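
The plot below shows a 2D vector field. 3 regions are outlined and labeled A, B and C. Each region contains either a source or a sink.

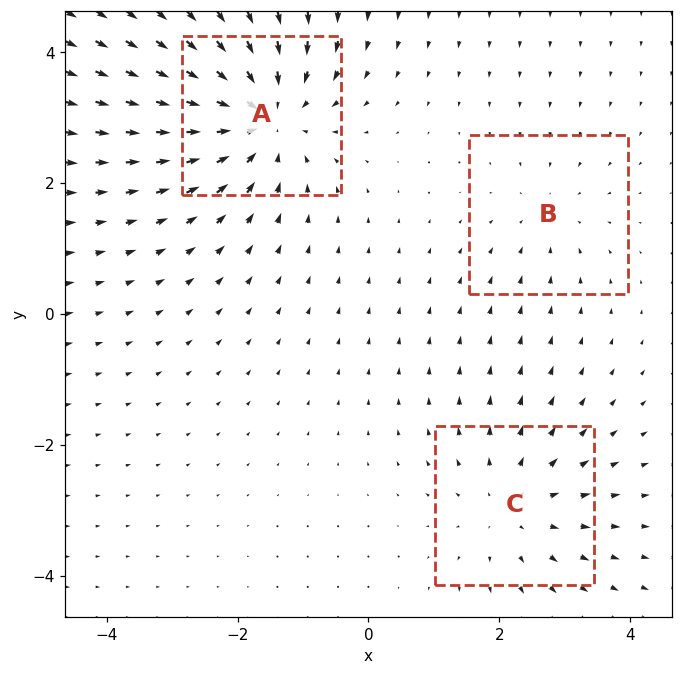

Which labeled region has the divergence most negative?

Divergence at each region's feature centre — A: about -5, B: about -2, C: about +3. Region A is most negative.

A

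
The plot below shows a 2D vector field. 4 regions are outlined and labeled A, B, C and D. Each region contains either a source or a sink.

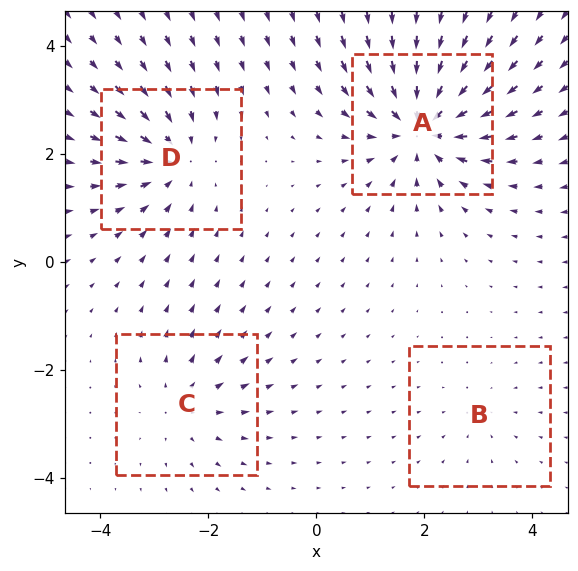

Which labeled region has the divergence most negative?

A

Divergence at each region's feature centre — A: about -8, B: about -2, C: about +3, D: about -5. Region A is most negative.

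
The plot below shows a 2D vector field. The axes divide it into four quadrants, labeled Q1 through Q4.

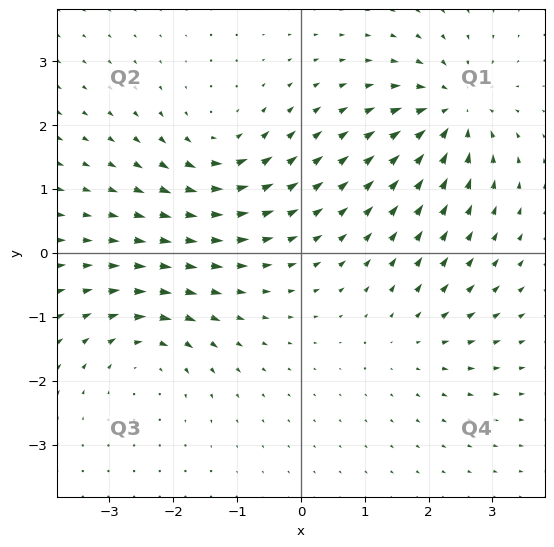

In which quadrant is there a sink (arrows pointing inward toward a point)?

Q1

The sink sits at approximately (2.4, 2.2), which lies in quadrant Q1. The divergence there is about -7, negative as expected for a sink.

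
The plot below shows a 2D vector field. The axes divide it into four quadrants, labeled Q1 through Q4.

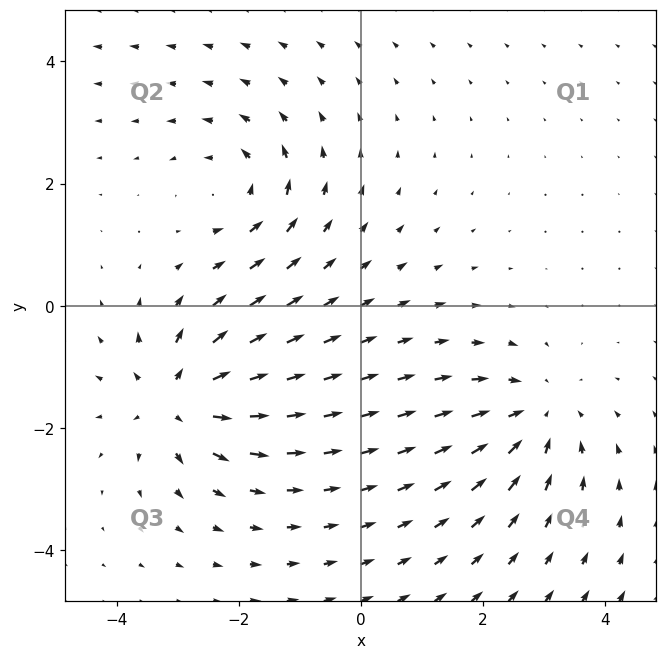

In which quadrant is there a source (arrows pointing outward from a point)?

Q3

The source sits at approximately (-3.0, -1.6), which lies in quadrant Q3. The divergence there is about +5, positive as expected for a source.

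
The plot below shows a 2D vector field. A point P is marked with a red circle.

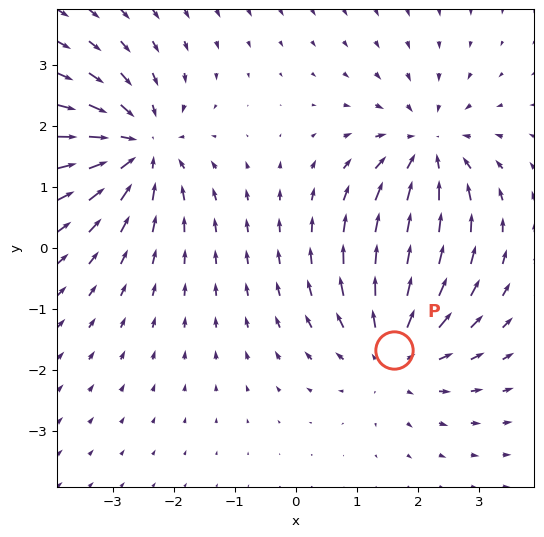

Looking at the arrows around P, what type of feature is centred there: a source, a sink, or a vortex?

source

At P (1.6, -1.7) the arrows spread outward. Divergence about +5, curl ≈0 — positive divergence with near-zero curl is a source.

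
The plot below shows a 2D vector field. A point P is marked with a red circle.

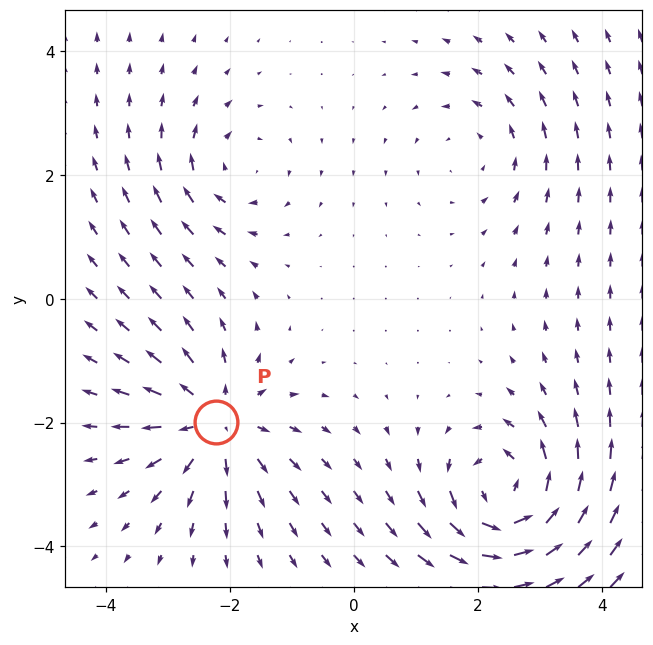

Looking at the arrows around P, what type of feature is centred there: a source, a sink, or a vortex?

At P (-2.2, -2.0) the arrows spread outward. Divergence about +5, curl ≈0 — positive divergence with near-zero curl is a source.

source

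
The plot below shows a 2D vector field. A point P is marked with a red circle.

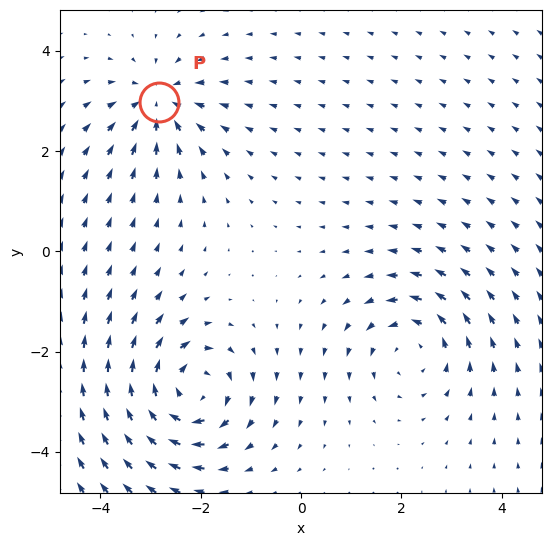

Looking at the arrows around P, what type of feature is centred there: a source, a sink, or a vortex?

At P (-2.8, 3.0) the arrows converge inward. Divergence about -4, curl ≈0 — negative divergence with near-zero curl is a sink.

sink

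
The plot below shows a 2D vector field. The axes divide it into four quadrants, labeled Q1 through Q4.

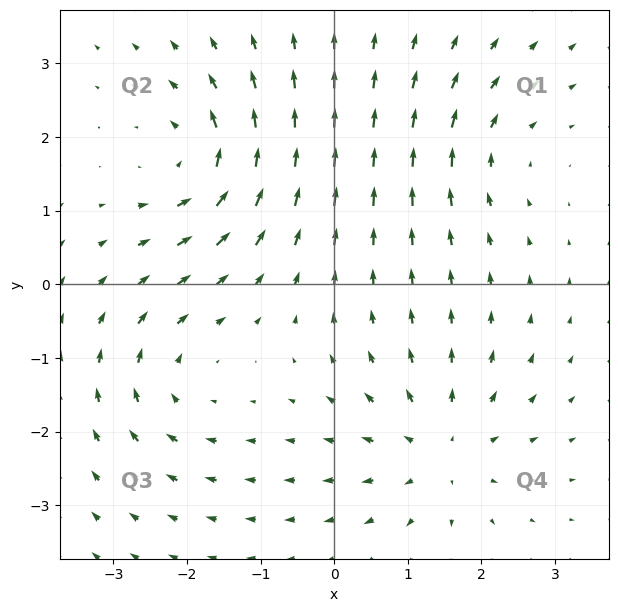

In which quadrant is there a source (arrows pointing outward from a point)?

The source sits at approximately (1.4, -2.2), which lies in quadrant Q4. The divergence there is about +5, positive as expected for a source.

Q4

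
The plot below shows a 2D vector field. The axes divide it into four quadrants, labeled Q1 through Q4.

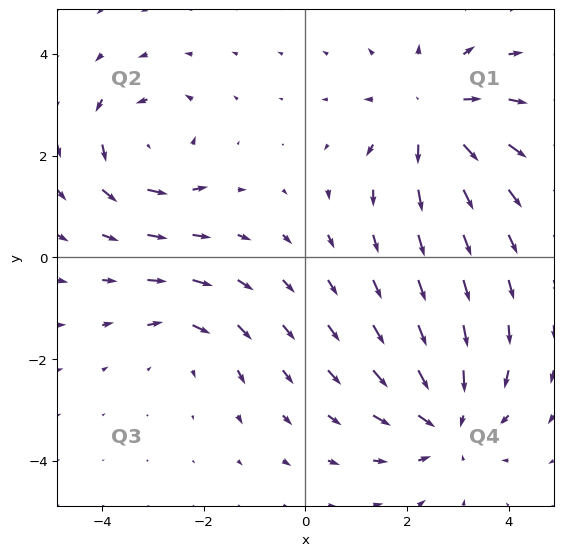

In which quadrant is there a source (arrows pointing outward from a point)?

The source sits at approximately (2.5, 2.8), which lies in quadrant Q1. The divergence there is about +4, positive as expected for a source.

Q1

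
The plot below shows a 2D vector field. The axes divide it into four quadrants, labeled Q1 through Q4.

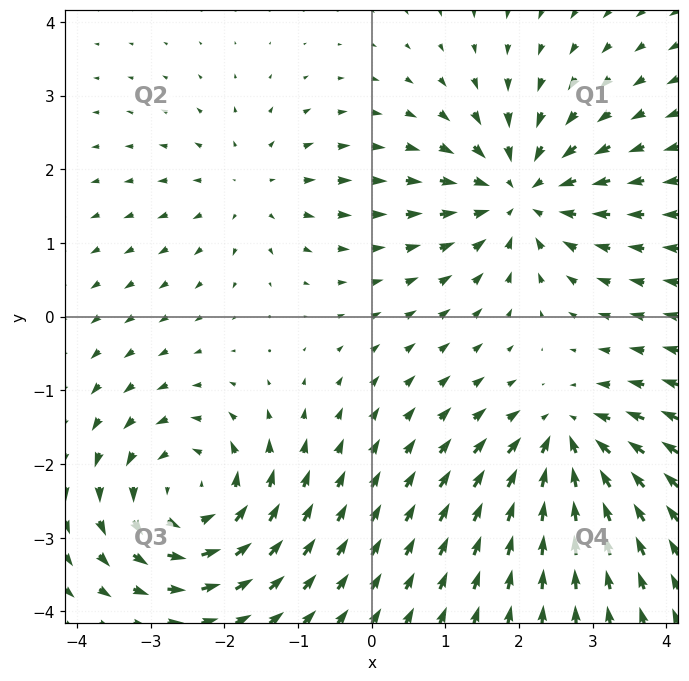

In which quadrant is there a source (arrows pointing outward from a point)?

The source sits at approximately (-1.6, 1.7), which lies in quadrant Q2. The divergence there is about +3, positive as expected for a source.

Q2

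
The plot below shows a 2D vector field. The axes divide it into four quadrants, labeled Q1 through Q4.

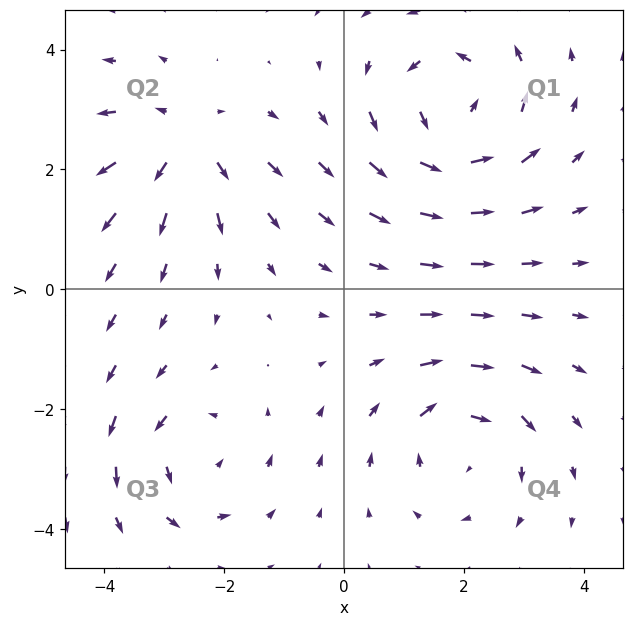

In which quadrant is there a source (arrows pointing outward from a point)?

The source sits at approximately (-2.7, 2.4), which lies in quadrant Q2. The divergence there is about +4, positive as expected for a source.

Q2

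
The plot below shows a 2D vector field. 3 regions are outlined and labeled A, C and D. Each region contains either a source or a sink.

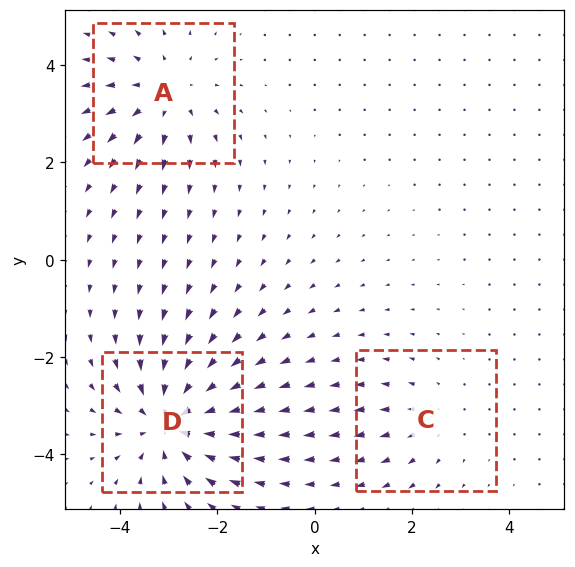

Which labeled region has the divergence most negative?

D

Divergence at each region's feature centre — A: about +3, C: about +2, D: about -5. Region D is most negative.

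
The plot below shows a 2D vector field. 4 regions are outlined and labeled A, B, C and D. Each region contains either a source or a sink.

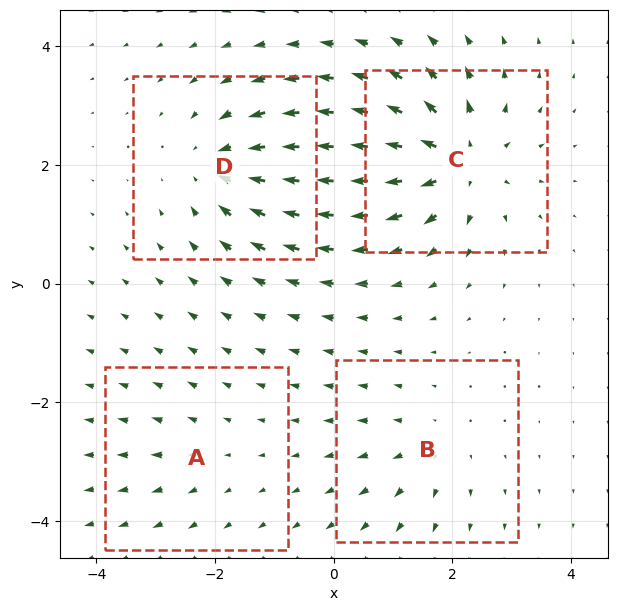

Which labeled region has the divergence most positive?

C

Divergence at each region's feature centre — A: about +2, B: about +3, C: about +7, D: about -5. Region C is most positive.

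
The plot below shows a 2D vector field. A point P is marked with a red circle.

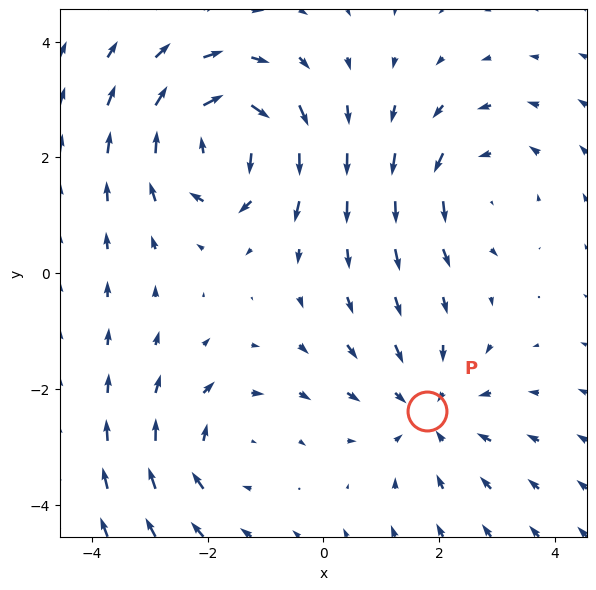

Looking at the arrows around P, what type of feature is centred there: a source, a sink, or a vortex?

sink

At P (1.8, -2.4) the arrows converge inward. Divergence about -3, curl ≈0 — negative divergence with near-zero curl is a sink.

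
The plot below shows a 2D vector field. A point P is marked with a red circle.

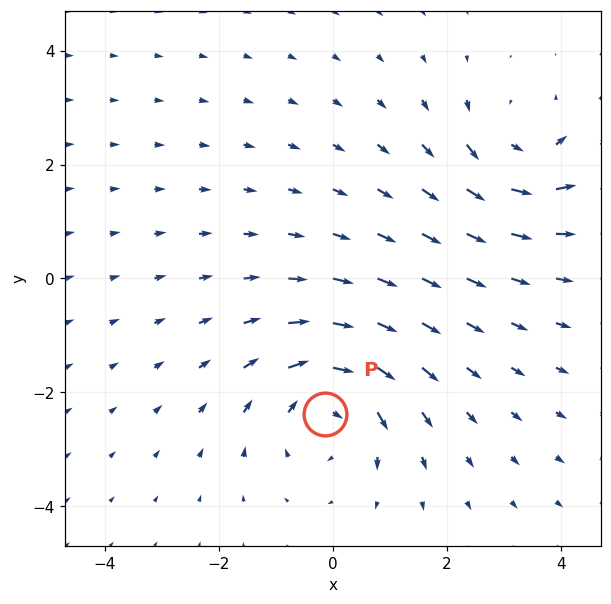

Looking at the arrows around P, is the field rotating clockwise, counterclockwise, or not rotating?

Near P at (-0.1, -2.4) the arrows circulate clockwise. The curl (z-component) there is about -4; negative curl means clockwise rotation.

clockwise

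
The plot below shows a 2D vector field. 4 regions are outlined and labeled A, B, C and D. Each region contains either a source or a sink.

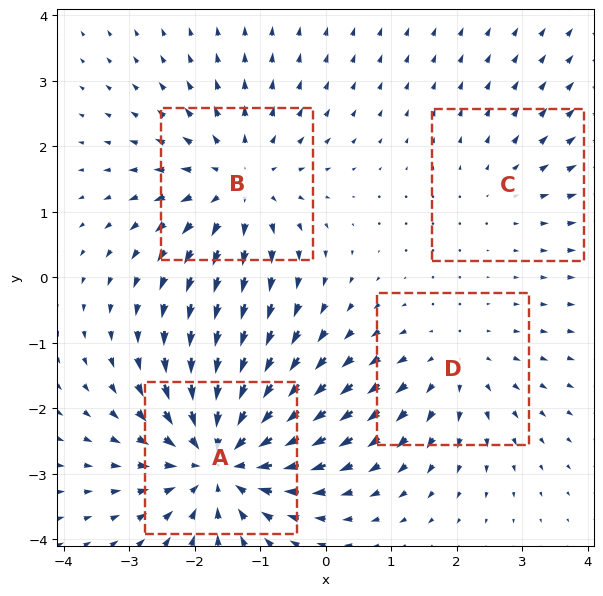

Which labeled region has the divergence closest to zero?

Divergence at each region's feature centre — A: about -6, B: about +4, C: about +2, D: about +3. Region C is closest to zero.

C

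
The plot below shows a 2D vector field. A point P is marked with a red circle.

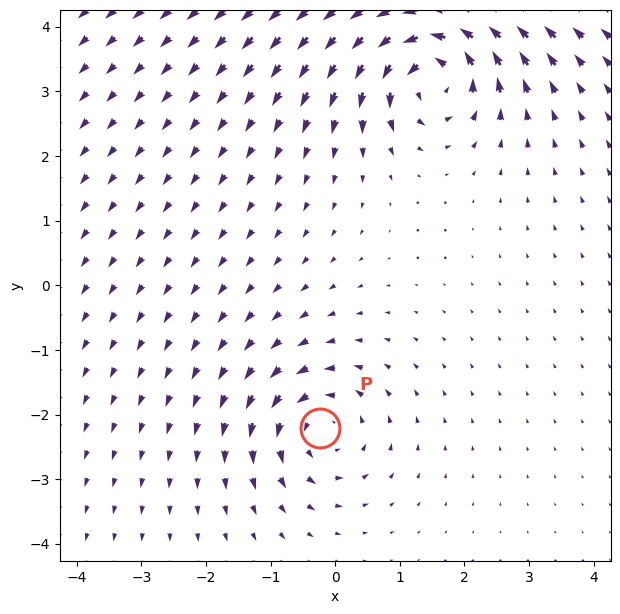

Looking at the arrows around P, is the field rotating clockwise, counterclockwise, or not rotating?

Near P at (-0.2, -2.2) the arrows circulate counterclockwise. The curl (z-component) there is about +4; positive curl means counterclockwise rotation.

counterclockwise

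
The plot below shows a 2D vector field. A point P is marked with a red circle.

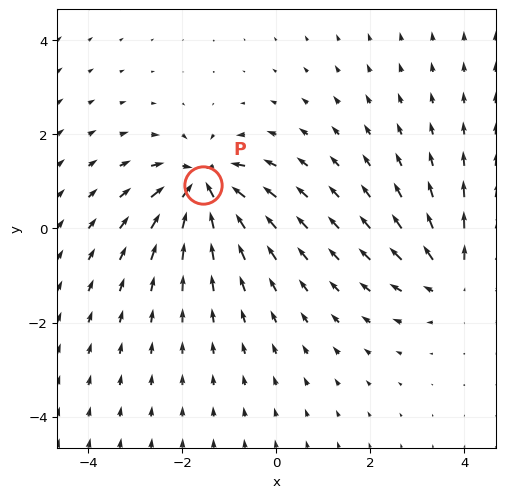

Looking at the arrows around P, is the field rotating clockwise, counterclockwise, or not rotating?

not rotating

Near P at (-1.6, 0.9) the arrows show no circulation. The curl there is ≈0.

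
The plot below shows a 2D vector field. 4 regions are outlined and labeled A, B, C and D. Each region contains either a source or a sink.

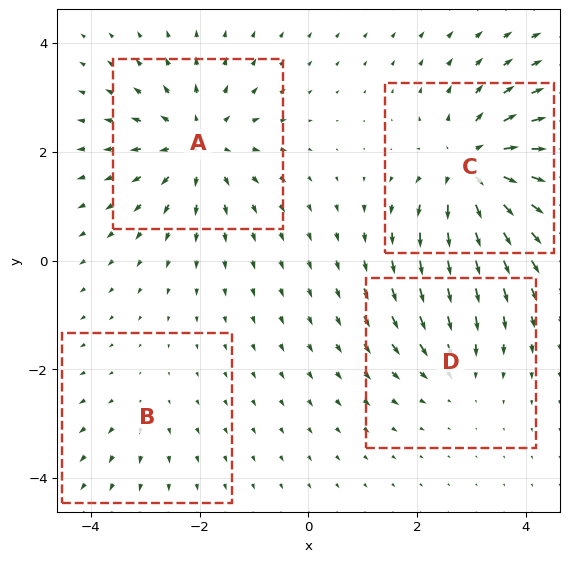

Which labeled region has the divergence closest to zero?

Divergence at each region's feature centre — A: about +6, B: about +2, C: about +7, D: about -3. Region B is closest to zero.

B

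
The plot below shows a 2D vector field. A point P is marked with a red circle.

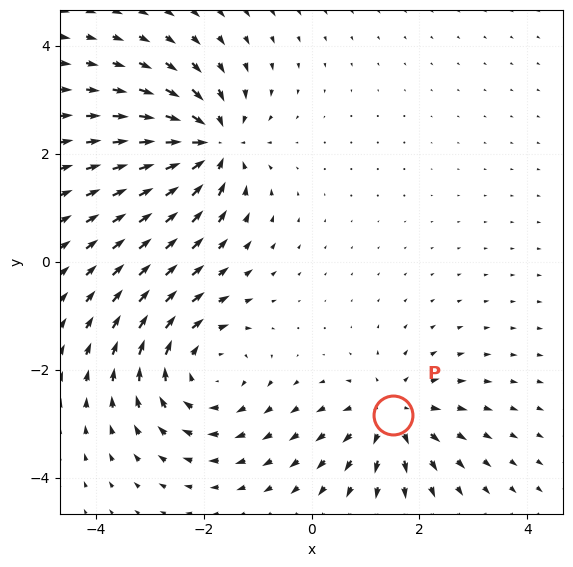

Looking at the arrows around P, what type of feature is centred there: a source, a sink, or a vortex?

source

At P (1.5, -2.8) the arrows spread outward. Divergence about +4, curl ≈0 — positive divergence with near-zero curl is a source.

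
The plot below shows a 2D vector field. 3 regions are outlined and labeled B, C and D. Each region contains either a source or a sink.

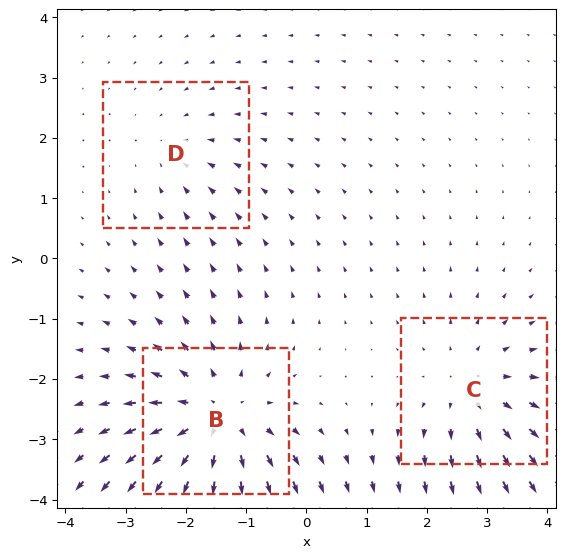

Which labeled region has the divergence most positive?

Divergence at each region's feature centre — B: about +4, C: about +3, D: about -2. Region B is most positive.

B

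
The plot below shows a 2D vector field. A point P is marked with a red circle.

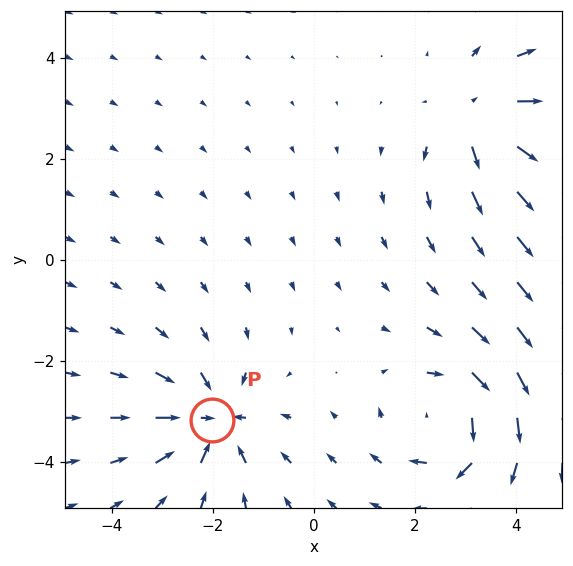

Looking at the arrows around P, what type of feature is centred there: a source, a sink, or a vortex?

sink

At P (-2.0, -3.2) the arrows converge inward. Divergence about -5, curl ≈0 — negative divergence with near-zero curl is a sink.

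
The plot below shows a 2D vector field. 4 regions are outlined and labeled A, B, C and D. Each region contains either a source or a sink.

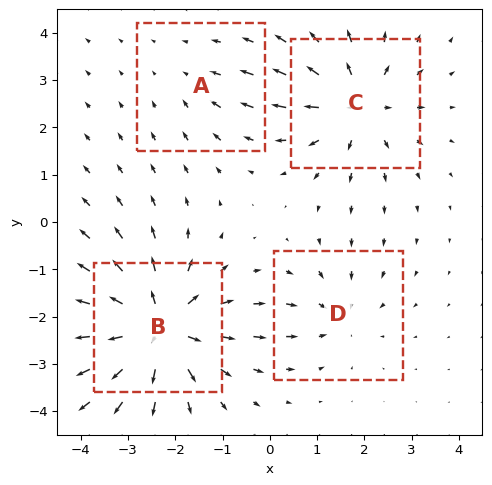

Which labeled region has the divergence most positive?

Divergence at each region's feature centre — A: about -2, B: about +7, C: about +5, D: about -3. Region B is most positive.

B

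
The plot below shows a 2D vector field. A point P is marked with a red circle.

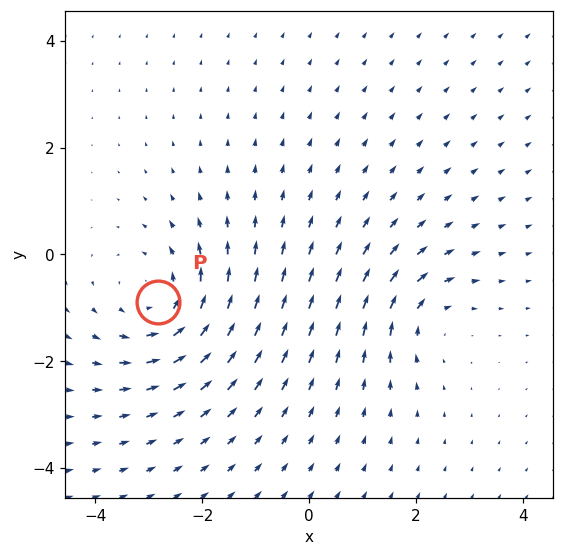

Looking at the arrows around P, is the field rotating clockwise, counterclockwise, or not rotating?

counterclockwise

Near P at (-2.8, -0.9) the arrows circulate counterclockwise. The curl (z-component) there is about +4; positive curl means counterclockwise rotation.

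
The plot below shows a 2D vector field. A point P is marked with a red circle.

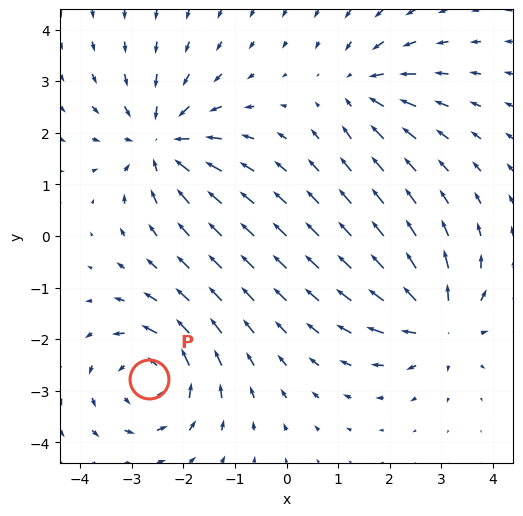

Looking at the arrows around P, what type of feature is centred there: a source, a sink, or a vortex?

At P (-2.7, -2.8) the arrows circulate counterclockwise. Divergence ≈0, curl about +5 — near-zero divergence with nonzero curl is a vortex.

vortex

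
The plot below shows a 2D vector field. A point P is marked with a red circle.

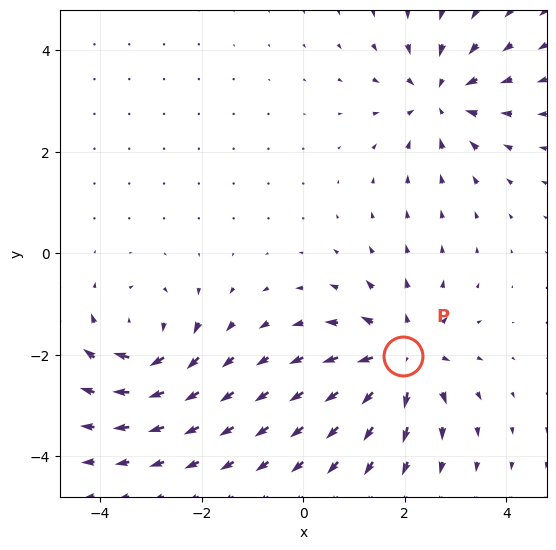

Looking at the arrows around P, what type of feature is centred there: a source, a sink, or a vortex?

source

At P (2.0, -2.0) the arrows spread outward. Divergence about +4, curl ≈0 — positive divergence with near-zero curl is a source.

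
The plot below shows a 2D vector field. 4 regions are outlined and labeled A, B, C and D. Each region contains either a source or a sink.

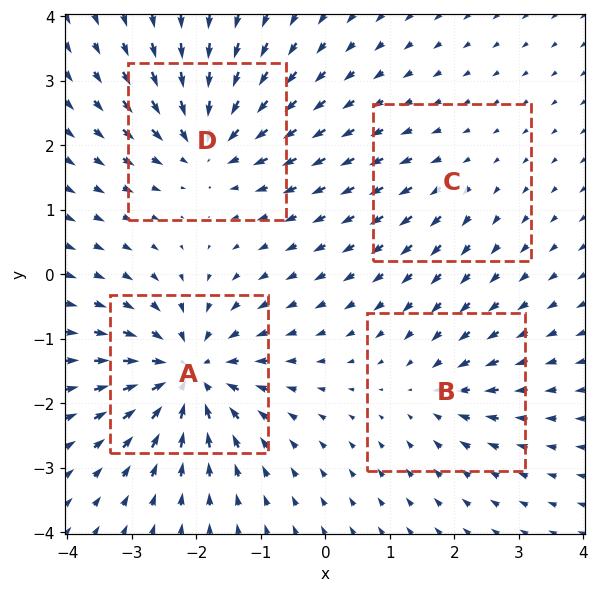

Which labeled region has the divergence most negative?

Divergence at each region's feature centre — A: about -8, B: about -4, C: about +2, D: about -6. Region A is most negative.

A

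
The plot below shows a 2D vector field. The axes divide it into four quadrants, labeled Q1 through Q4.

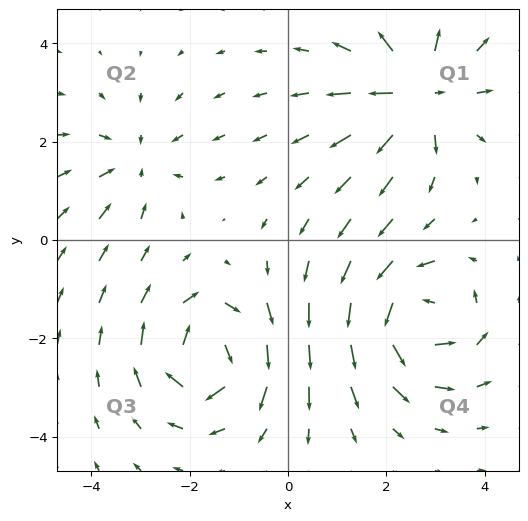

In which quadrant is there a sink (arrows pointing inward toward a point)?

The sink sits at approximately (-3.1, 1.6), which lies in quadrant Q2. The divergence there is about -3, negative as expected for a sink.

Q2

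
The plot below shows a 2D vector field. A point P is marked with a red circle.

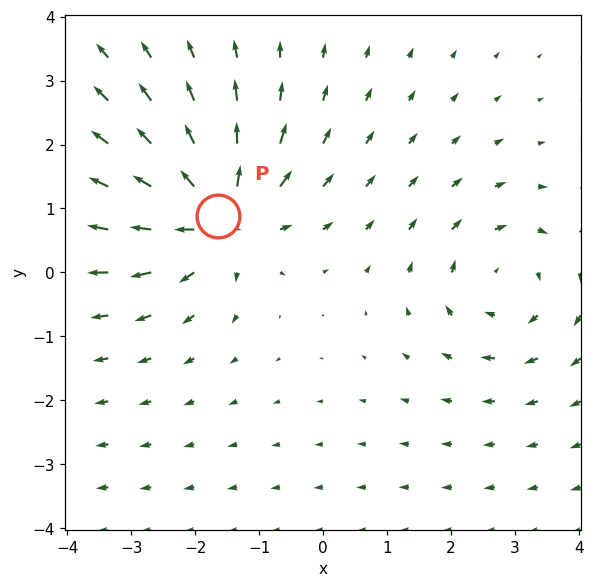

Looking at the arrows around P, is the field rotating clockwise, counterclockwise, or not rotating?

Near P at (-1.6, 0.9) the arrows show no circulation. The curl there is ≈0.

not rotating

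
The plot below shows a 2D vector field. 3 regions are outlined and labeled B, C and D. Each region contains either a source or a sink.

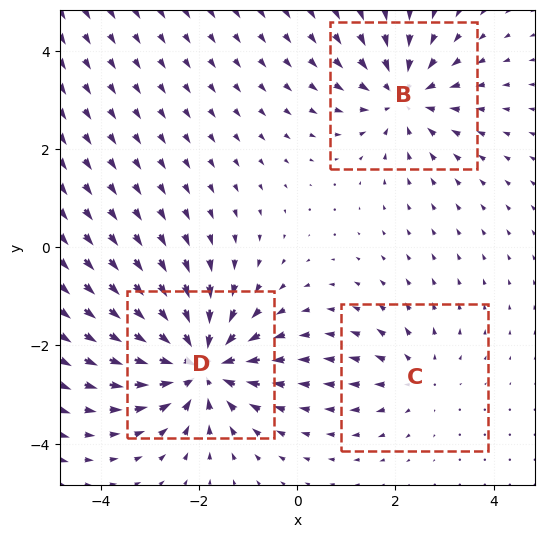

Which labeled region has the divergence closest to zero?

Divergence at each region's feature centre — B: about -4, C: about +2, D: about -5. Region C is closest to zero.

C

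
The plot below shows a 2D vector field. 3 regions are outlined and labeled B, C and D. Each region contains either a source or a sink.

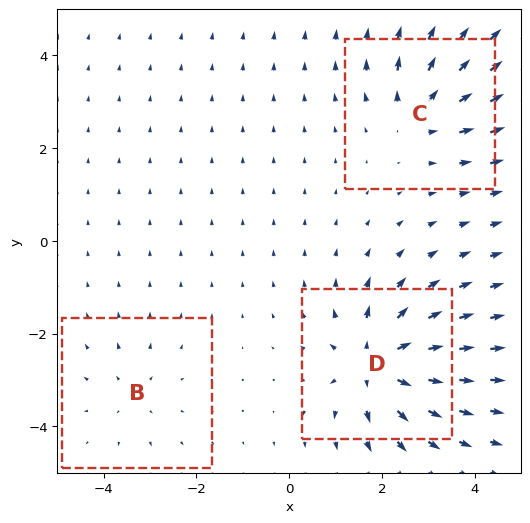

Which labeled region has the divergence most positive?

D

Divergence at each region's feature centre — B: about +2, C: about +4, D: about +6. Region D is most positive.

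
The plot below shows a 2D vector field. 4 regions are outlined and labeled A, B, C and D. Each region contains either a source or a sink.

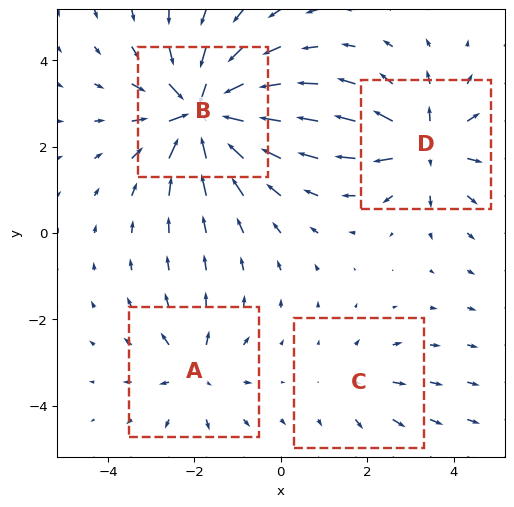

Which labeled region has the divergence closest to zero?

C

Divergence at each region's feature centre — A: about +4, B: about -8, C: about +2, D: about +5. Region C is closest to zero.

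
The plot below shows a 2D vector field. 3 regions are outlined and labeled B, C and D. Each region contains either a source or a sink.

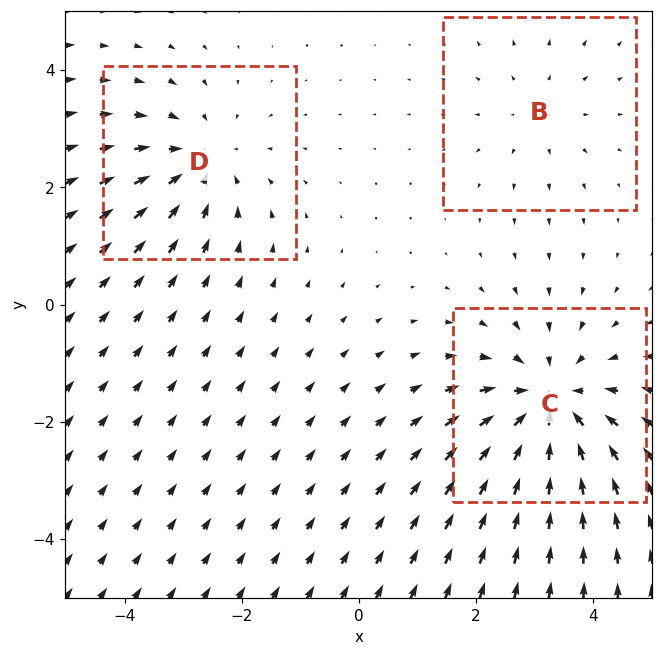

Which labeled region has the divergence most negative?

C

Divergence at each region's feature centre — B: about +2, C: about -4, D: about -3. Region C is most negative.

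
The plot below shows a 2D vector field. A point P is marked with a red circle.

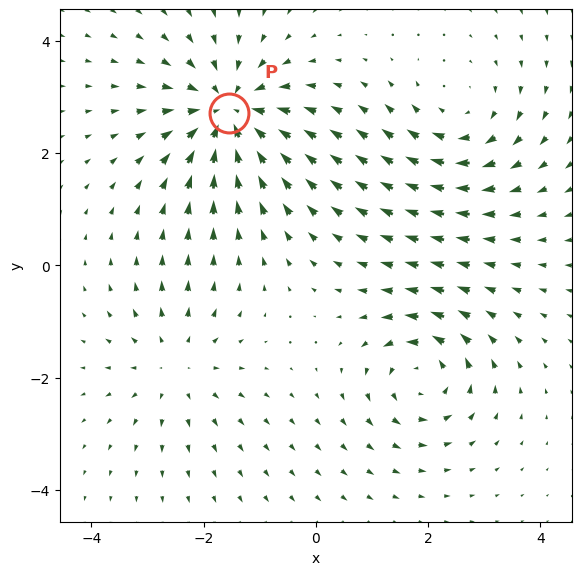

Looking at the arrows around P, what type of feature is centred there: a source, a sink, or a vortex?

sink

At P (-1.6, 2.7) the arrows converge inward. Divergence about -4, curl ≈0 — negative divergence with near-zero curl is a sink.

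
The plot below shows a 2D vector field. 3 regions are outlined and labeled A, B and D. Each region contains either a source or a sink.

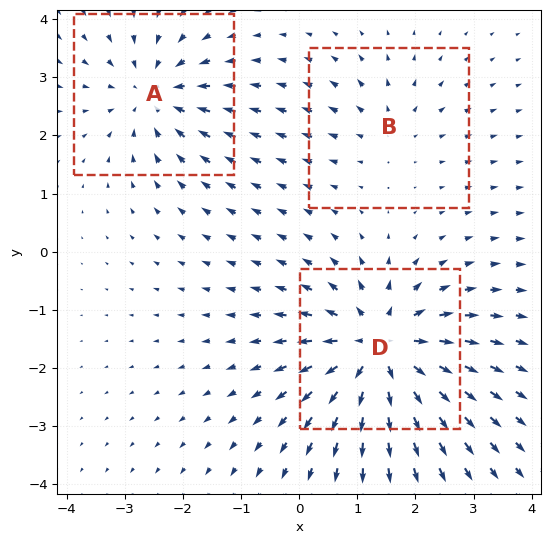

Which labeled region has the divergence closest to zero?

Divergence at each region's feature centre — A: about -4, B: about +2, D: about +6. Region B is closest to zero.

B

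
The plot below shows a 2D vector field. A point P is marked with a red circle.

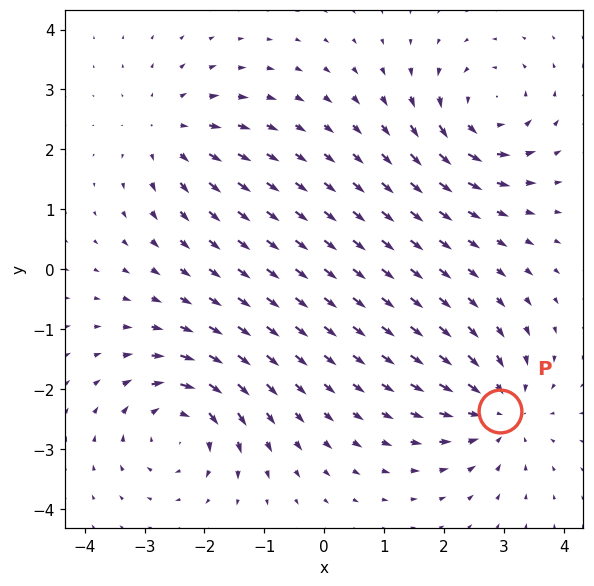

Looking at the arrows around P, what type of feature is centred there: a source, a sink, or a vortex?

sink

At P (2.9, -2.4) the arrows converge inward. Divergence about -5, curl ≈0 — negative divergence with near-zero curl is a sink.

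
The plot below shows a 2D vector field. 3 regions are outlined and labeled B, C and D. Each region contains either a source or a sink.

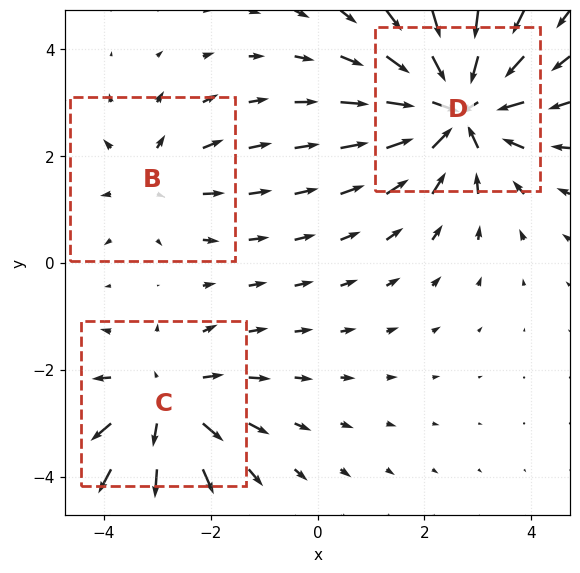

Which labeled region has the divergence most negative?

Divergence at each region's feature centre — B: about +2, C: about +3, D: about -5. Region D is most negative.

D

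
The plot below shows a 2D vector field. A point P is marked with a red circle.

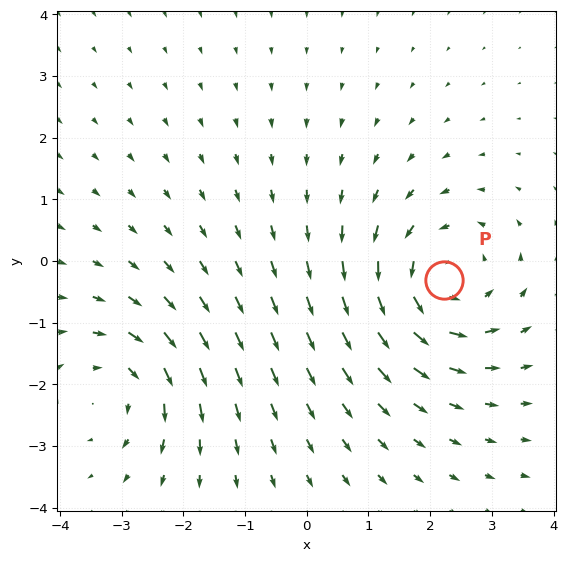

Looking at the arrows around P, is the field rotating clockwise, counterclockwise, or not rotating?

counterclockwise

Near P at (2.2, -0.3) the arrows circulate counterclockwise. The curl (z-component) there is about +4; positive curl means counterclockwise rotation.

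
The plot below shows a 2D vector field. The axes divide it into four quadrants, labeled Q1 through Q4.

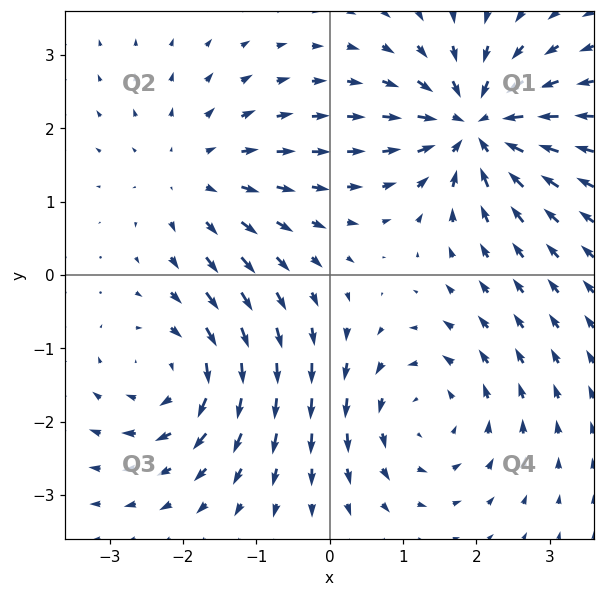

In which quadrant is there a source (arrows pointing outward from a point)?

The source sits at approximately (-1.8, 1.3), which lies in quadrant Q2. The divergence there is about +3, positive as expected for a source.

Q2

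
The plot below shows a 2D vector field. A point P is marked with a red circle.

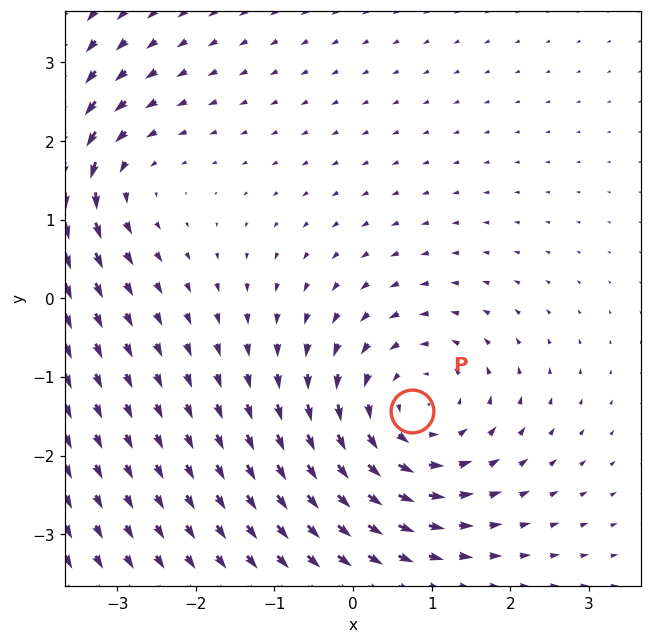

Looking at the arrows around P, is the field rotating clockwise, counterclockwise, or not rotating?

Near P at (0.8, -1.4) the arrows circulate counterclockwise. The curl (z-component) there is about +4; positive curl means counterclockwise rotation.

counterclockwise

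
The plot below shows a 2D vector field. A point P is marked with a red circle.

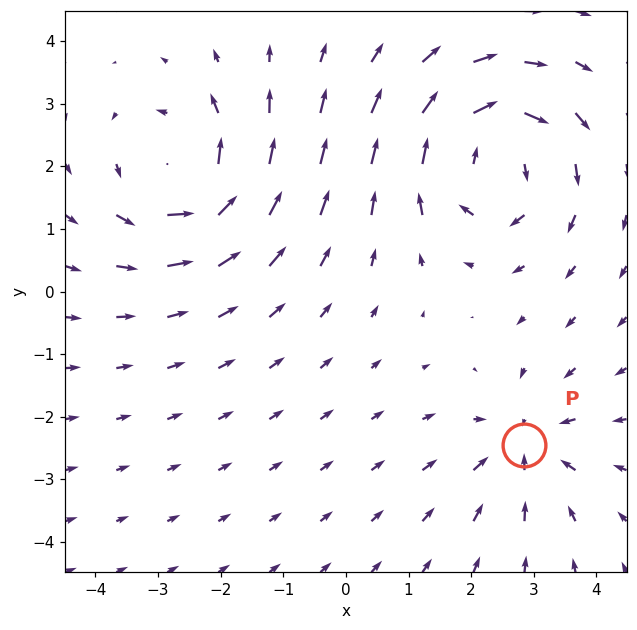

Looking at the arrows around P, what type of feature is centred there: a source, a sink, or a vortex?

At P (2.9, -2.4) the arrows converge inward. Divergence about -3, curl ≈0 — negative divergence with near-zero curl is a sink.

sink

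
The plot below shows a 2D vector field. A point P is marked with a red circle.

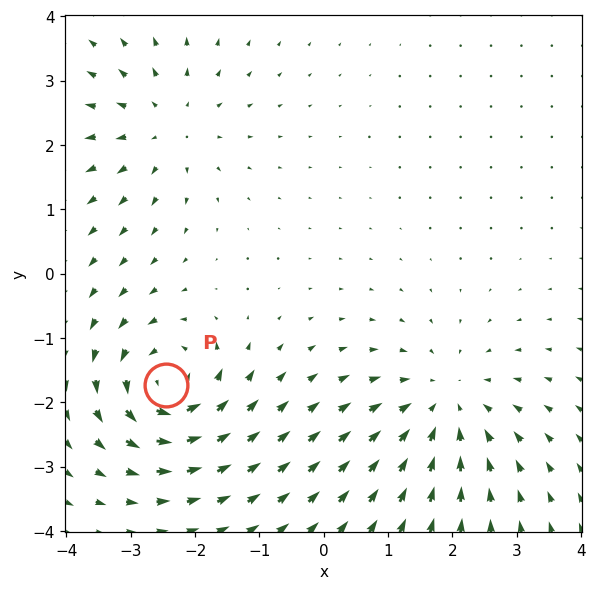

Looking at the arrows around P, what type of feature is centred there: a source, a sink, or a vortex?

At P (-2.5, -1.7) the arrows circulate counterclockwise. Divergence ≈0, curl about +6 — near-zero divergence with nonzero curl is a vortex.

vortex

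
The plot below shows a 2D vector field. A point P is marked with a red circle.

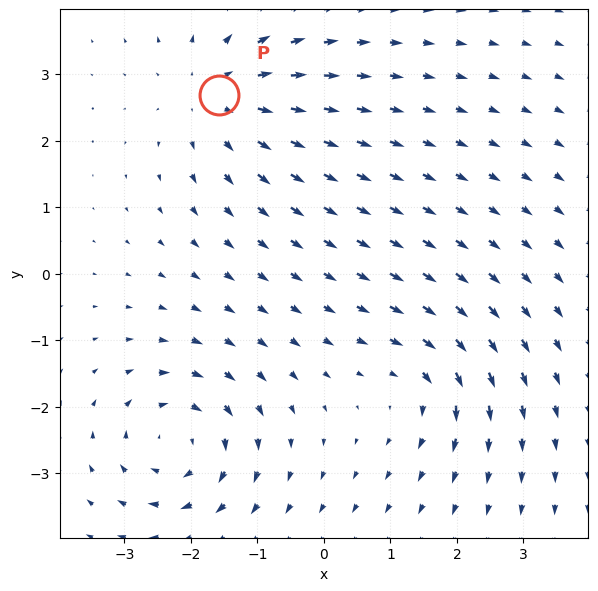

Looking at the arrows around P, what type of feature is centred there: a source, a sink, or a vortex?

source

At P (-1.6, 2.7) the arrows spread outward. Divergence about +4, curl ≈0 — positive divergence with near-zero curl is a source.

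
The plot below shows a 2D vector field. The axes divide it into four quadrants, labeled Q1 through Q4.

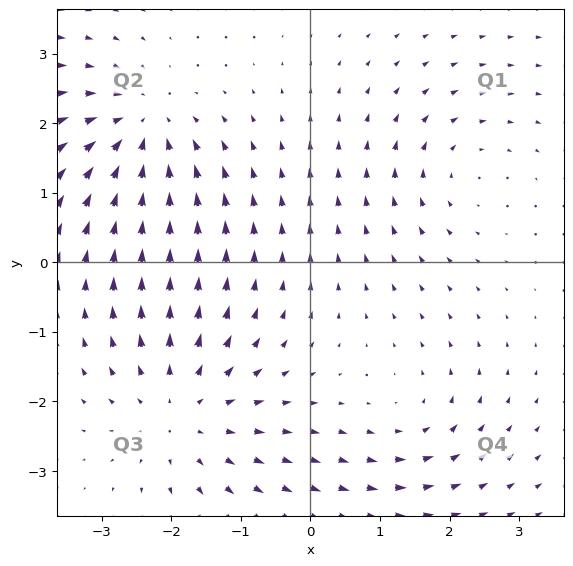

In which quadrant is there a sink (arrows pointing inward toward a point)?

The sink sits at approximately (-2.4, 1.9), which lies in quadrant Q2. The divergence there is about -5, negative as expected for a sink.

Q2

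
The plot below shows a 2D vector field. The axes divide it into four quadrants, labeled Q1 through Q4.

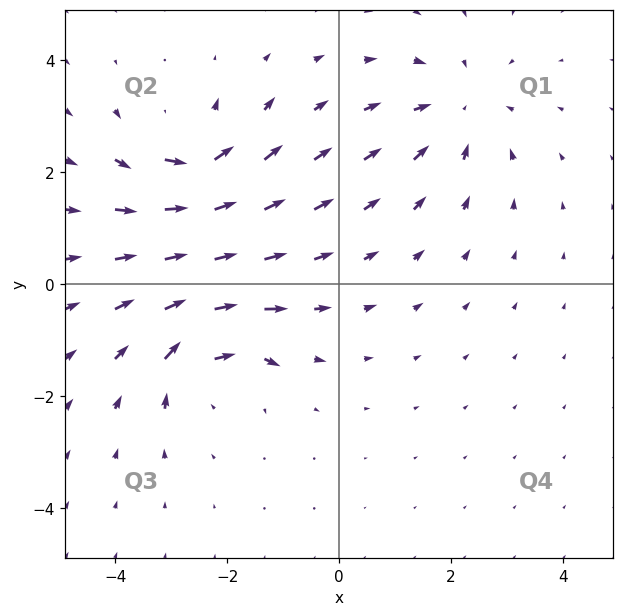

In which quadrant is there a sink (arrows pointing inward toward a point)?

The sink sits at approximately (2.1, 3.1), which lies in quadrant Q1. The divergence there is about -4, negative as expected for a sink.

Q1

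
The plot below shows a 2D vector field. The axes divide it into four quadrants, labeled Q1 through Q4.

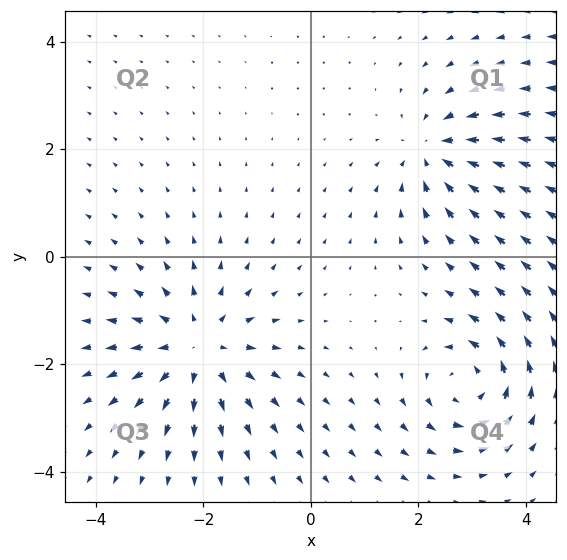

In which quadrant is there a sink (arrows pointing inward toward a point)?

Q1

The sink sits at approximately (2.3, 2.0), which lies in quadrant Q1. The divergence there is about -4, negative as expected for a sink.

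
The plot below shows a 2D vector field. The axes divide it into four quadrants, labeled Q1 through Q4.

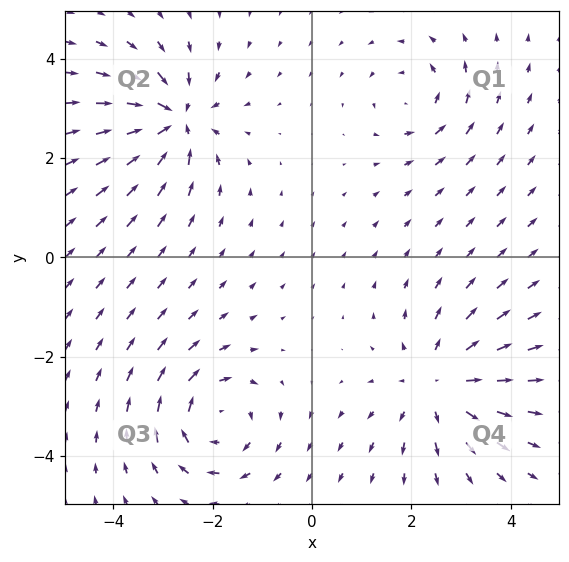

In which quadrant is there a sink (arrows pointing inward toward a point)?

The sink sits at approximately (-2.8, 2.8), which lies in quadrant Q2. The divergence there is about -7, negative as expected for a sink.

Q2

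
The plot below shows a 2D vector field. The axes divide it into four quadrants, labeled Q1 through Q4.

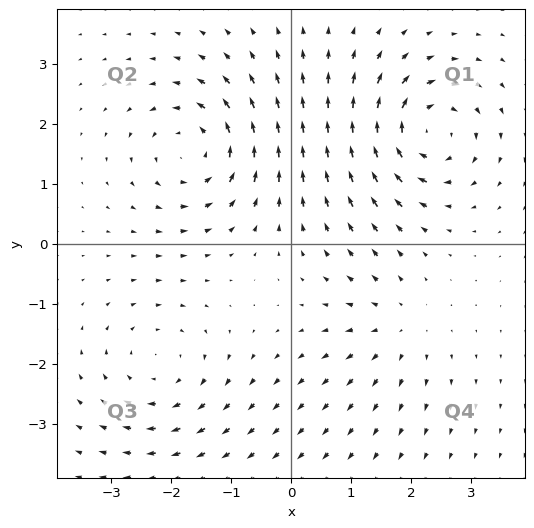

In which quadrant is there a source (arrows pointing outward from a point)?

The source sits at approximately (1.8, -1.4), which lies in quadrant Q4. The divergence there is about +3, positive as expected for a source.

Q4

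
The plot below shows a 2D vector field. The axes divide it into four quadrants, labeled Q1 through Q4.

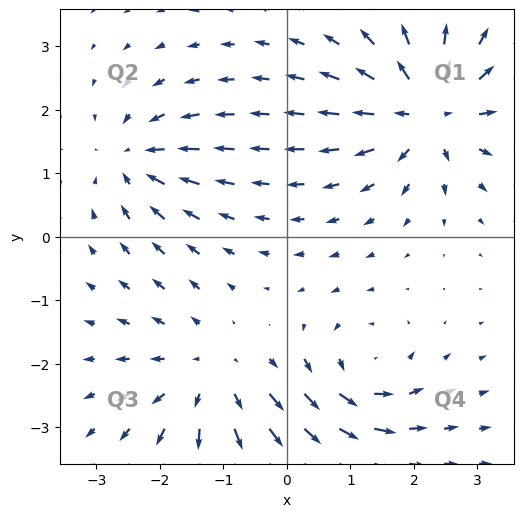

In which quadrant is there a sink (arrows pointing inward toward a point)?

The sink sits at approximately (-2.4, 1.2), which lies in quadrant Q2. The divergence there is about -4, negative as expected for a sink.

Q2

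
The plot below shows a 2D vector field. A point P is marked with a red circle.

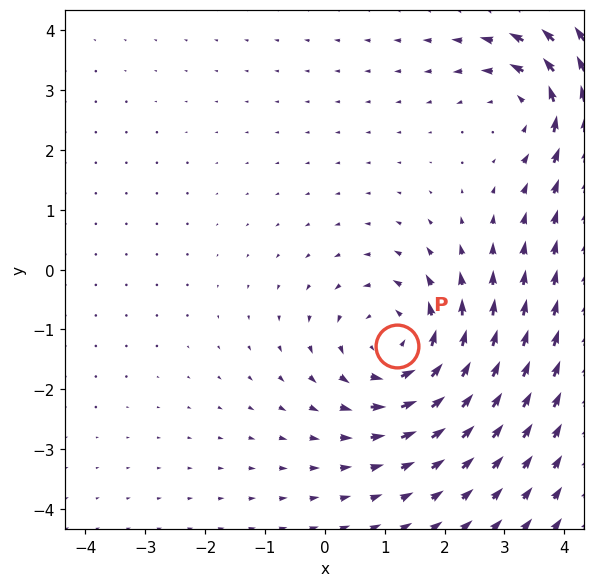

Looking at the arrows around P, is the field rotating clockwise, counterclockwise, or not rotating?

Near P at (1.2, -1.3) the arrows circulate counterclockwise. The curl (z-component) there is about +3; positive curl means counterclockwise rotation.

counterclockwise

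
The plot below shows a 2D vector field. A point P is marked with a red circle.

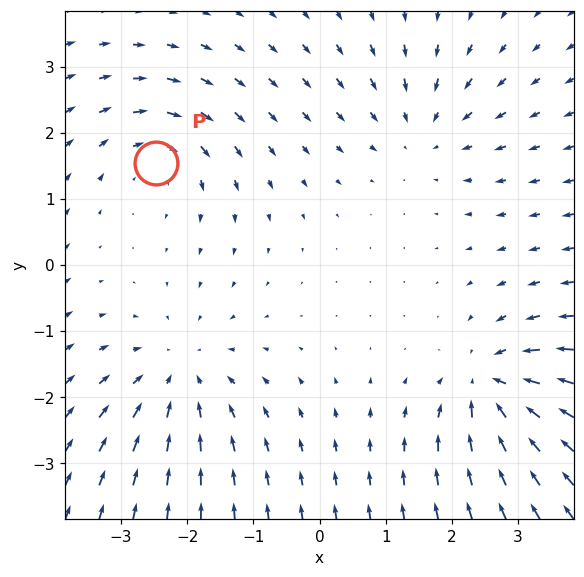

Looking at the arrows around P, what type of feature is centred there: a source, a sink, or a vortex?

At P (-2.5, 1.5) the arrows circulate clockwise. Divergence ≈0, curl about -3 — near-zero divergence with nonzero curl is a vortex.

vortex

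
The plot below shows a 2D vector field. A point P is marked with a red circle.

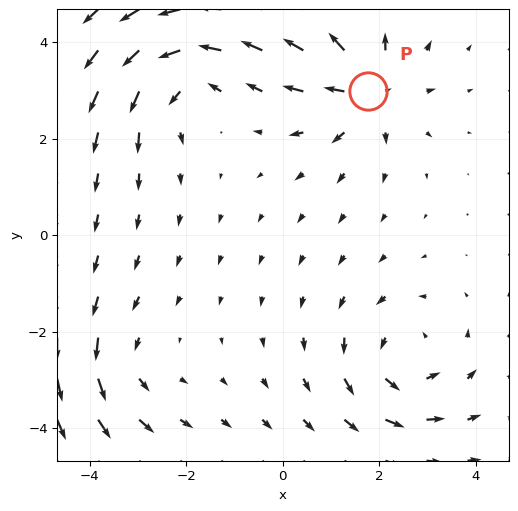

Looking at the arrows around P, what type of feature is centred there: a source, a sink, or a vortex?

source

At P (1.8, 3.0) the arrows spread outward. Divergence about +6, curl ≈0 — positive divergence with near-zero curl is a source.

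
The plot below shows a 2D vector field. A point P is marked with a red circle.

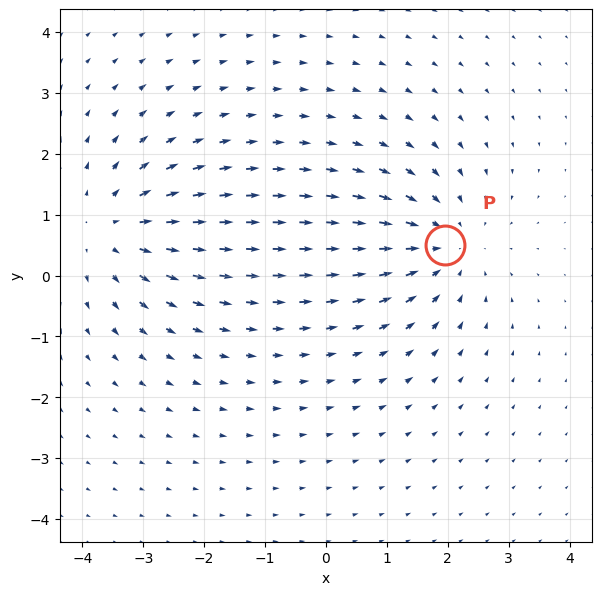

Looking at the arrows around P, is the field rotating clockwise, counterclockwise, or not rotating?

not rotating

Near P at (2.0, 0.5) the arrows show no circulation. The curl there is ≈0.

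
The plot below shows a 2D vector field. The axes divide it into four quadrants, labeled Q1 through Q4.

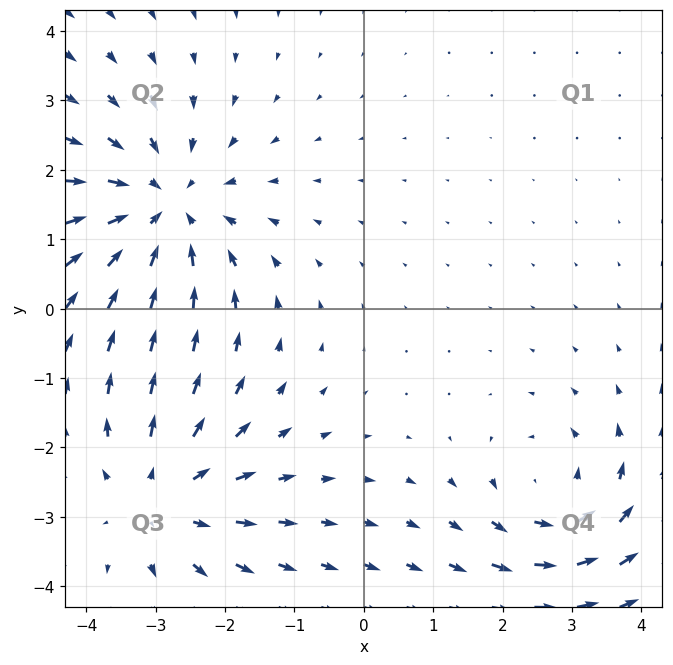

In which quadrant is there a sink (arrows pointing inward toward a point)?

Q2

The sink sits at approximately (-2.9, 1.4), which lies in quadrant Q2. The divergence there is about -4, negative as expected for a sink.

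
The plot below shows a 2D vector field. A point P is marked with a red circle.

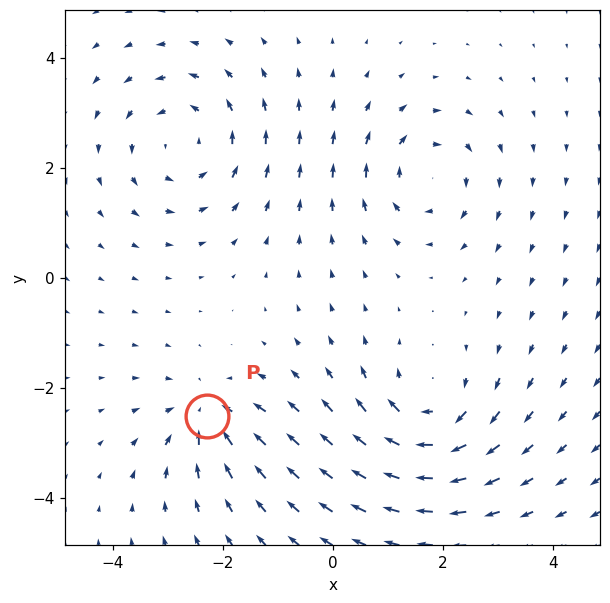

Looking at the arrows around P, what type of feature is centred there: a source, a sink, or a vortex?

At P (-2.3, -2.5) the arrows converge inward. Divergence about -5, curl ≈0 — negative divergence with near-zero curl is a sink.

sink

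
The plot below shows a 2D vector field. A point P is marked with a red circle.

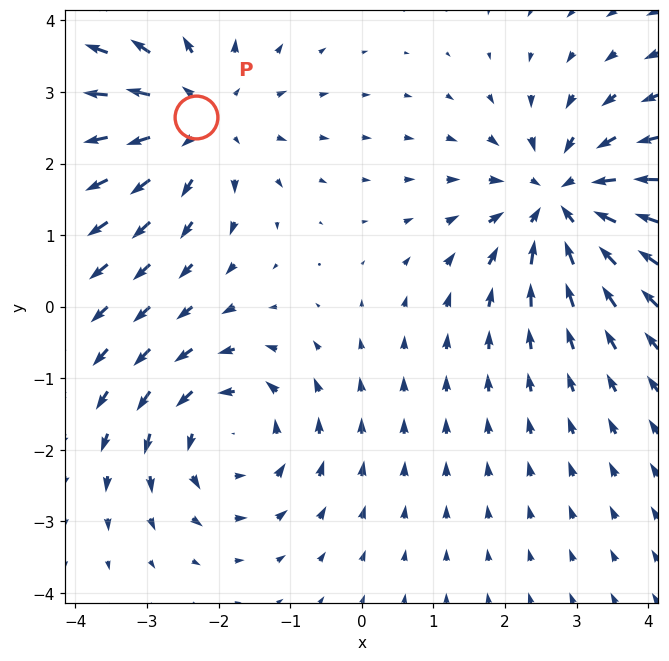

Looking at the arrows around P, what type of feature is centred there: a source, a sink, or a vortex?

source

At P (-2.3, 2.6) the arrows spread outward. Divergence about +3, curl ≈0 — positive divergence with near-zero curl is a source.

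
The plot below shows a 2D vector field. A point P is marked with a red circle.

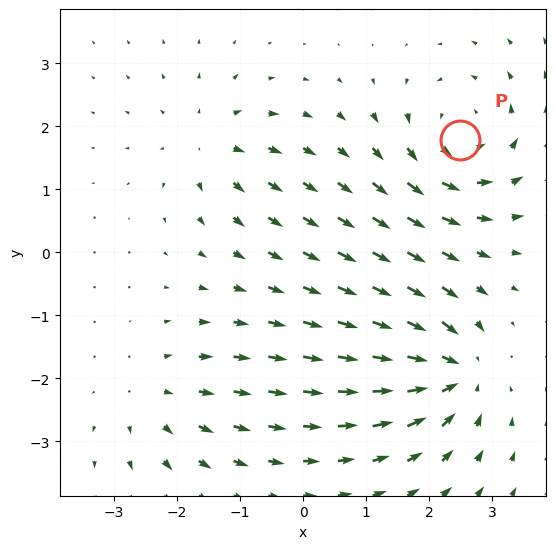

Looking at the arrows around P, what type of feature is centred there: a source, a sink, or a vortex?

vortex

At P (2.5, 1.8) the arrows circulate counterclockwise. Divergence ≈0, curl about +4 — near-zero divergence with nonzero curl is a vortex.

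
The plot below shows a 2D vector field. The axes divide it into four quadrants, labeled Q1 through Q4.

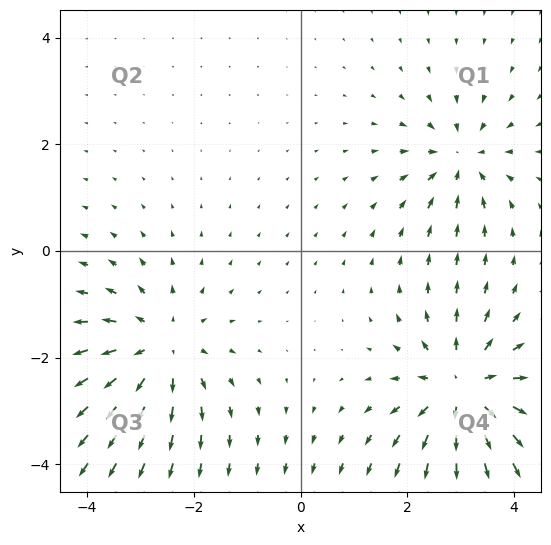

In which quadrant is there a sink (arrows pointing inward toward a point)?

Q1

The sink sits at approximately (3.0, 1.7), which lies in quadrant Q1. The divergence there is about -4, negative as expected for a sink.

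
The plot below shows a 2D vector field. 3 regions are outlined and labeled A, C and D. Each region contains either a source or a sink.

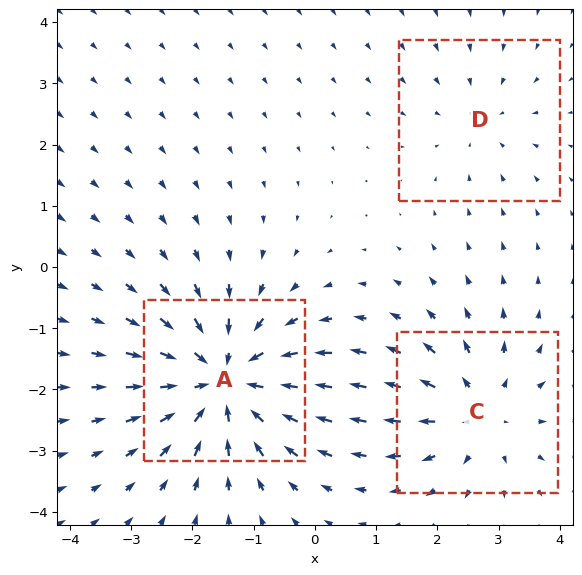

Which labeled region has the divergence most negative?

A

Divergence at each region's feature centre — A: about -4, C: about +3, D: about -2. Region A is most negative.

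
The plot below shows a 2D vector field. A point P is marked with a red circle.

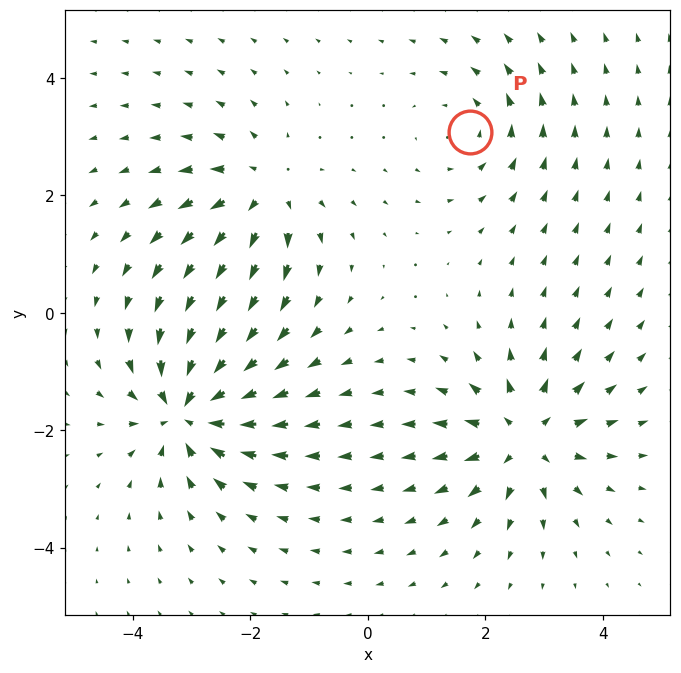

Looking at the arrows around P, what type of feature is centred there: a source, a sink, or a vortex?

At P (1.7, 3.1) the arrows circulate counterclockwise. Divergence ≈0, curl about +3 — near-zero divergence with nonzero curl is a vortex.

vortex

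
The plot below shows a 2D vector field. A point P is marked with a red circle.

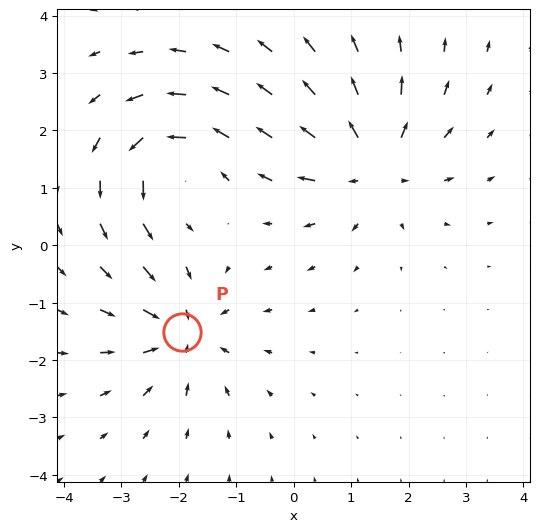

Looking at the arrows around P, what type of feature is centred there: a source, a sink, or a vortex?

sink

At P (-1.9, -1.5) the arrows converge inward. Divergence about -4, curl ≈0 — negative divergence with near-zero curl is a sink.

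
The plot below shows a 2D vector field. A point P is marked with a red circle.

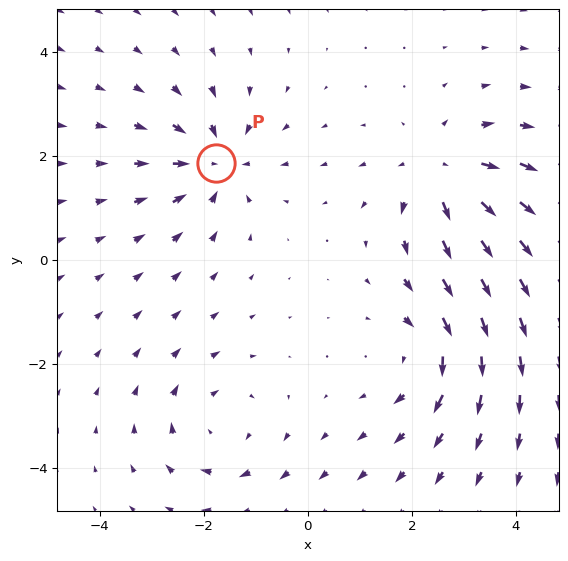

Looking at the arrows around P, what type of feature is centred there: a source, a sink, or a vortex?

sink

At P (-1.8, 1.9) the arrows converge inward. Divergence about -4, curl ≈0 — negative divergence with near-zero curl is a sink.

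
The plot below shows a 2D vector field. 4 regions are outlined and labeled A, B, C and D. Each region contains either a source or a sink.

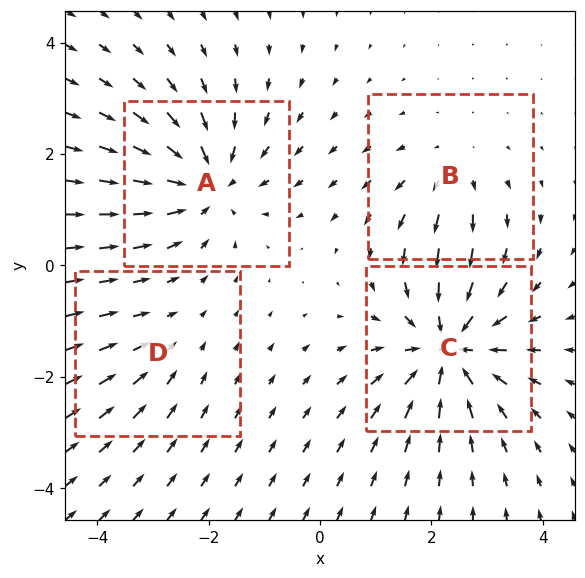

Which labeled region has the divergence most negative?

C

Divergence at each region's feature centre — A: about -5, B: about +3, C: about -7, D: about -2. Region C is most negative.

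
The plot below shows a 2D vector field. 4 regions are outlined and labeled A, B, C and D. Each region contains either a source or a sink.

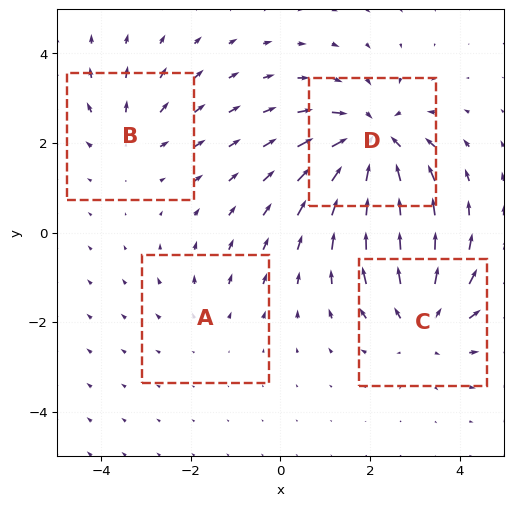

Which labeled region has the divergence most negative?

Divergence at each region's feature centre — A: about +2, B: about +3, C: about +4, D: about -6. Region D is most negative.

D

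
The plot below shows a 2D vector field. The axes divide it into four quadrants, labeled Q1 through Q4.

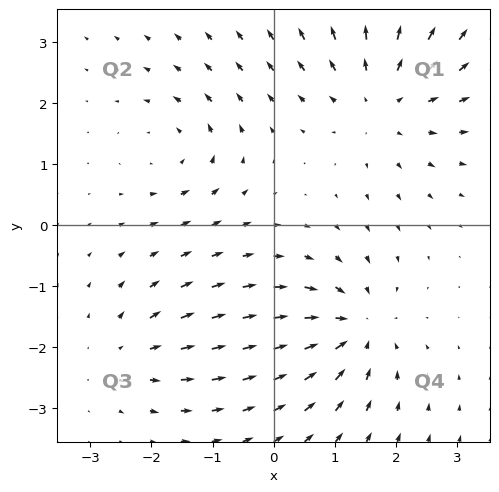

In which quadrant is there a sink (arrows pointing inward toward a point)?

The sink sits at approximately (1.3, -1.7), which lies in quadrant Q4. The divergence there is about -5, negative as expected for a sink.

Q4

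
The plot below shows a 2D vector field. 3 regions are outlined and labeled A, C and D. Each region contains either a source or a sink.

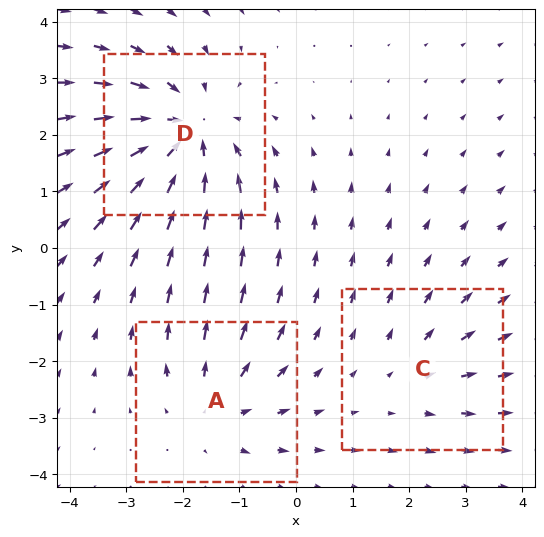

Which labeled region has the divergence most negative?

D

Divergence at each region's feature centre — A: about +3, C: about +2, D: about -4. Region D is most negative.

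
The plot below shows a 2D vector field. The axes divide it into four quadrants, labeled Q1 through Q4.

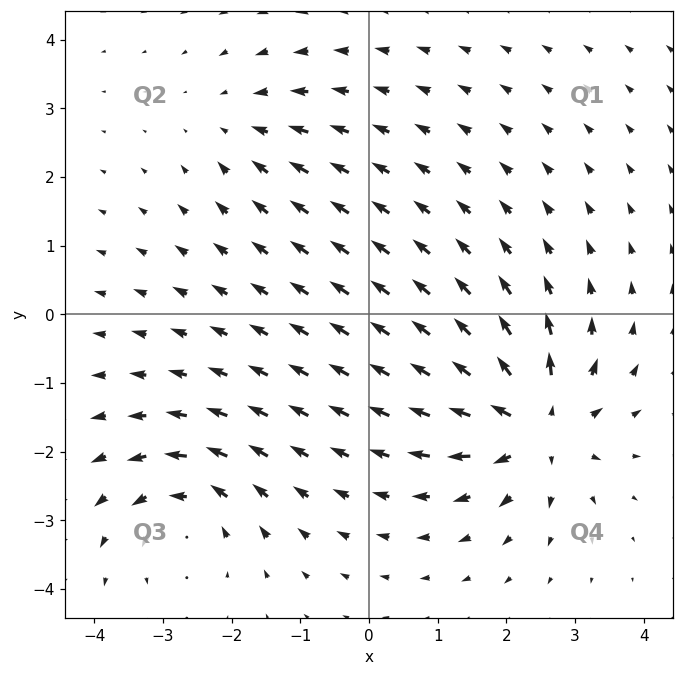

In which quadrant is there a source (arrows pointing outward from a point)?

The source sits at approximately (2.4, -1.6), which lies in quadrant Q4. The divergence there is about +6, positive as expected for a source.

Q4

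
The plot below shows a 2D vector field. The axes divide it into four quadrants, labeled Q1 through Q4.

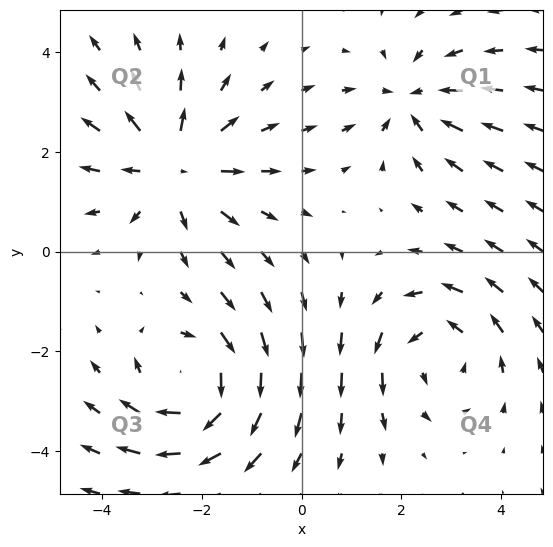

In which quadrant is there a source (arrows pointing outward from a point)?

The source sits at approximately (-2.6, 1.7), which lies in quadrant Q2. The divergence there is about +5, positive as expected for a source.

Q2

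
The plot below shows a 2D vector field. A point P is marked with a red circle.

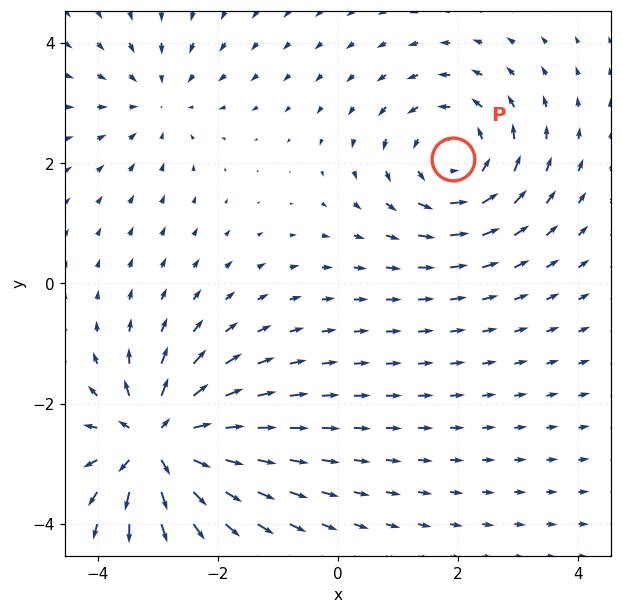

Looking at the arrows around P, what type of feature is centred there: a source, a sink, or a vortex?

At P (1.9, 2.1) the arrows circulate counterclockwise. Divergence ≈0, curl about +4 — near-zero divergence with nonzero curl is a vortex.

vortex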